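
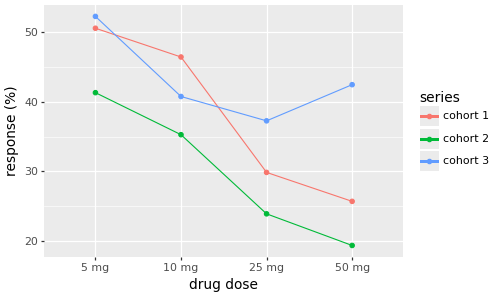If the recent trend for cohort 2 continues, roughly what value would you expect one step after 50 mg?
≈ 12.5

Last three: 35, 25, 20 → slope ≈ -7.5/step → next ≈ 12.5.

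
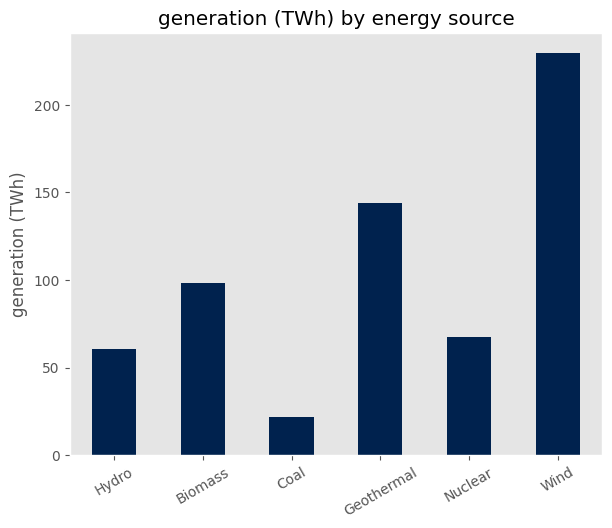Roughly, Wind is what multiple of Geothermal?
Wind ≈ 220, Geothermal ≈ 140; 220/140 ≈ 1.57.

≈ 1.57×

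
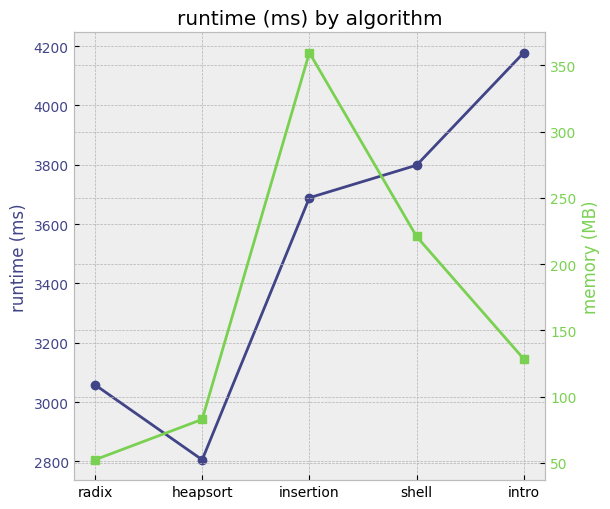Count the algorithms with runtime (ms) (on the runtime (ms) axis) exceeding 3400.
Above 3400: insertion, shell, intro.

3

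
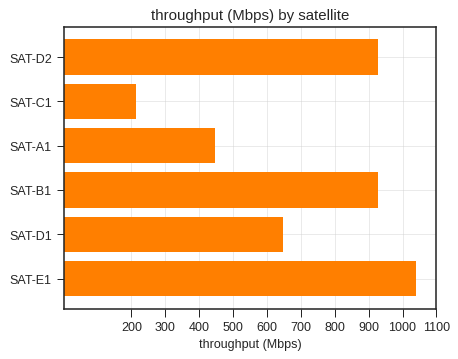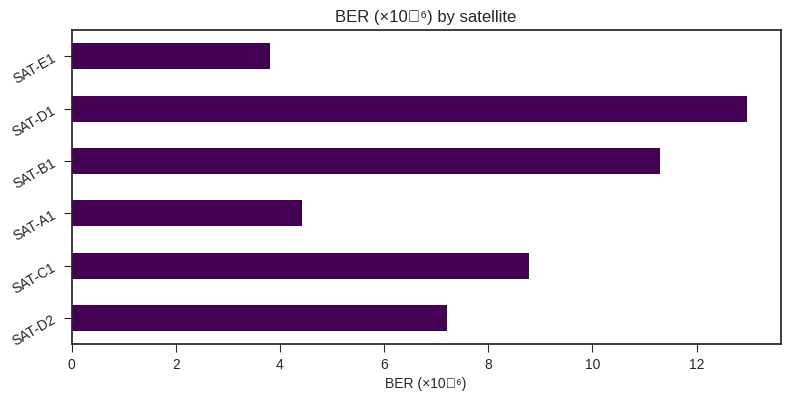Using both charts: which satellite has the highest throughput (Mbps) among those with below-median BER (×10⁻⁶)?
Chart 2 median BER (×10⁻⁶) ≈ 8; below-median satellites: SAT-D2, SAT-A1, SAT-E1. Among those, SAT-E1 has the highest throughput (Mbps) (≈ 1000).

SAT-E1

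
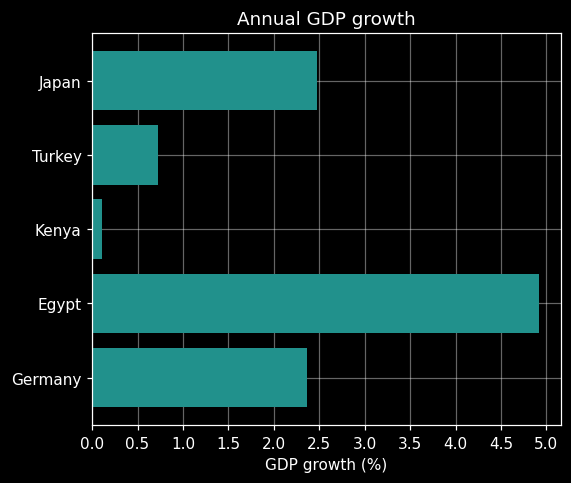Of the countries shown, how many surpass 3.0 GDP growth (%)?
1

Above 3.0: Egypt.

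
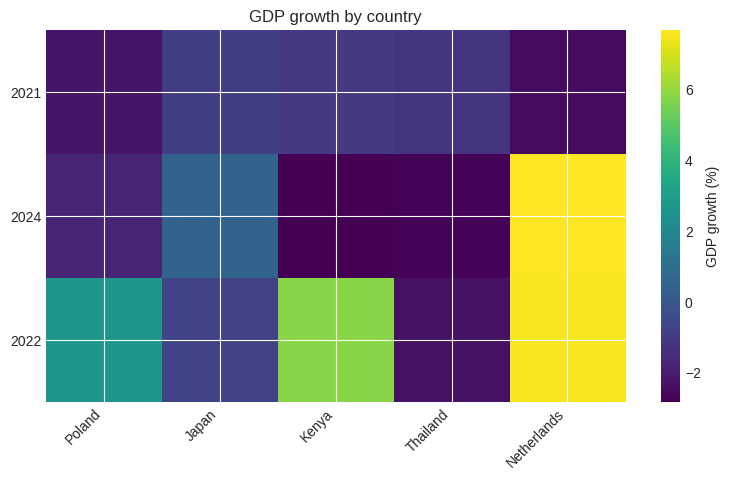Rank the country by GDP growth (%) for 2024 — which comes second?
Top 3 for 2024: Netherlands ≈ 8, Japan ≈ 1, Poland ≈ -2.

Japan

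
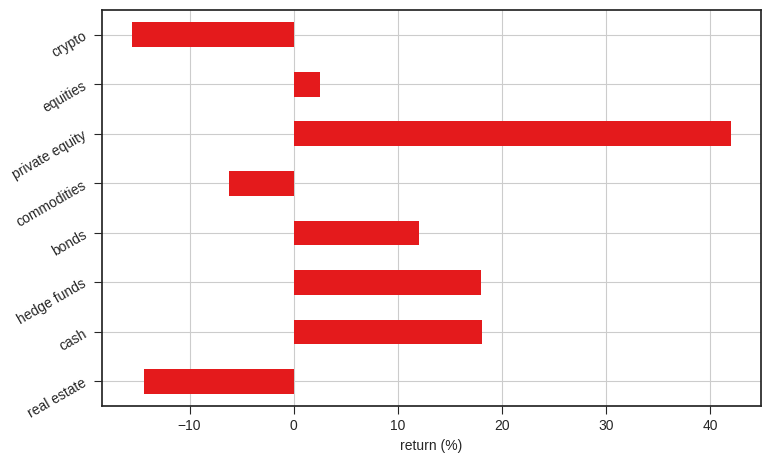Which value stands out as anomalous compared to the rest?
private equity ≈ 40; the rest sit between ≈ -15 and ≈ 20.

private equity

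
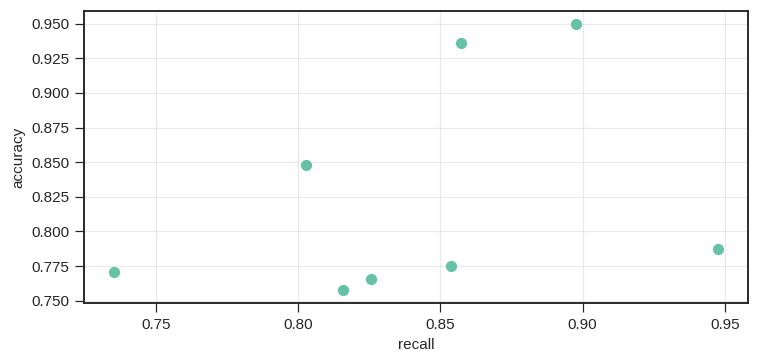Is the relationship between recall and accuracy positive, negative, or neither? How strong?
positive, weak

Points are positively correlated; weak (|r| ≈ 0.3).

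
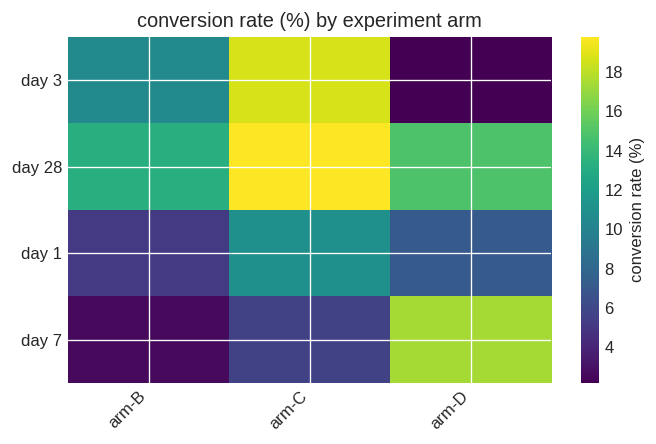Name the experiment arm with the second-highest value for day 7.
arm-C

Top 3 for day 7: arm-D ≈ 18, arm-C ≈ 6, arm-B ≈ 2.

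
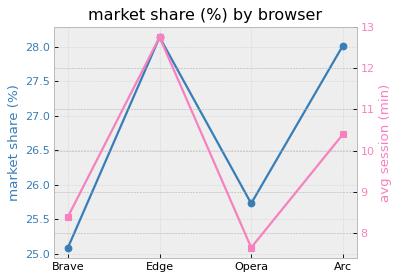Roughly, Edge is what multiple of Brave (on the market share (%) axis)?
≈ 1.12×

Edge ≈ 28.0, Brave ≈ 25.0; 28.0/25.0 ≈ 1.12.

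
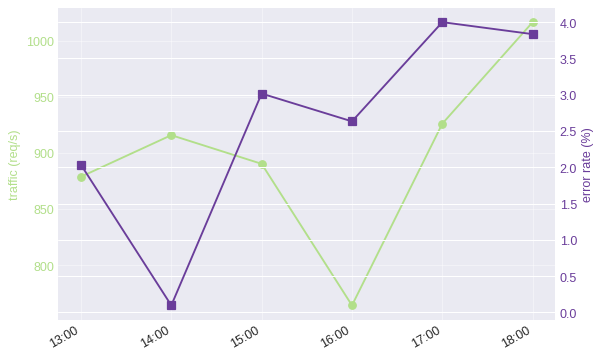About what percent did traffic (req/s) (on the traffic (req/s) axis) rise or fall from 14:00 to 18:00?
≈ +10.8%

14:00 ≈ 925, 18:00 ≈ 1025; (1025 − 925) / 925 ≈ +10.8%.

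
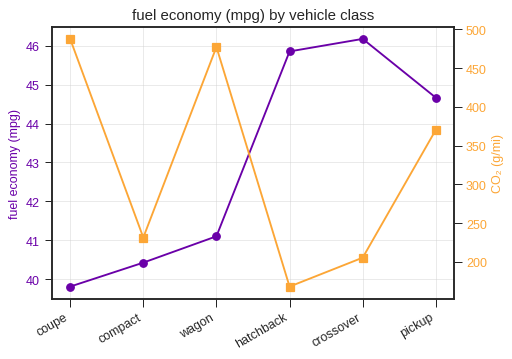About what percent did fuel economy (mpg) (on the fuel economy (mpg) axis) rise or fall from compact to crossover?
≈ +15%

compact ≈ 40, crossover ≈ 46; (46 − 40) / 40 ≈ +15%.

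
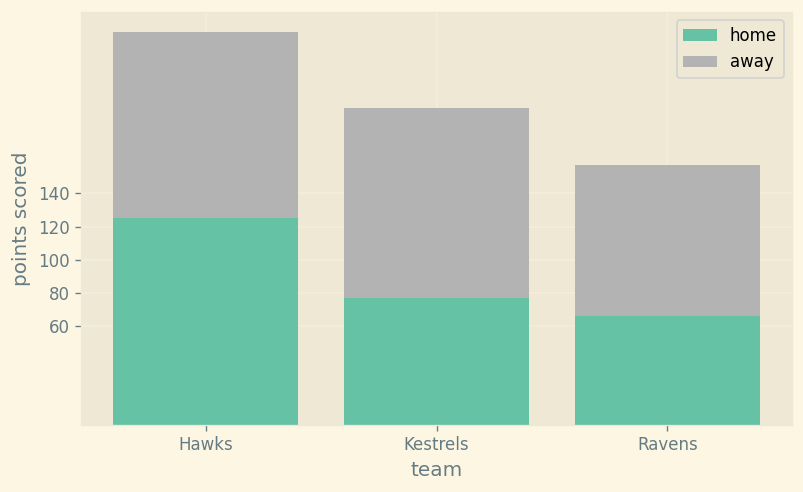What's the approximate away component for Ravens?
away top ≈ 160, bottom ≈ 60; segment ≈ 100.

≈ 100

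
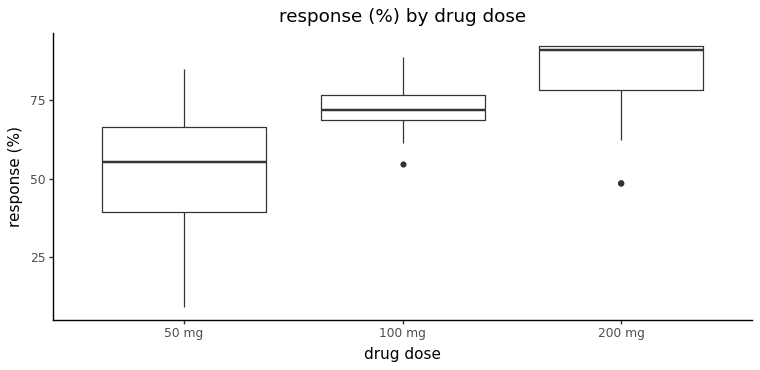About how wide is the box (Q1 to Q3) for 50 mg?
Q3 ≈ 65, Q1 ≈ 40; IQR ≈ 25.

≈ 25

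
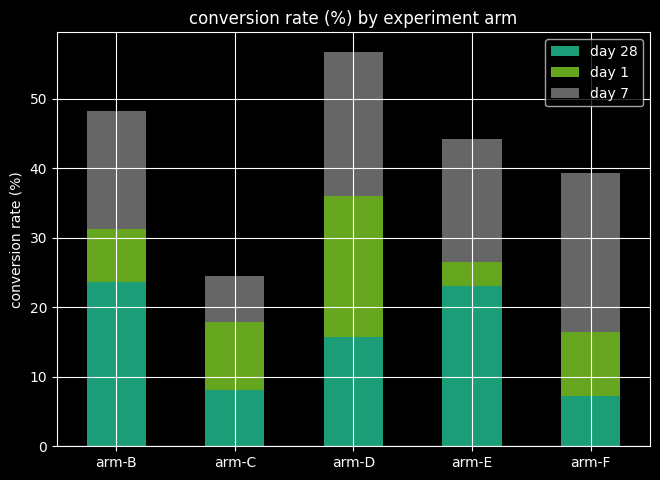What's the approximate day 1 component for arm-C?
≈ 10

day 1 top ≈ 20, bottom ≈ 10; segment ≈ 10.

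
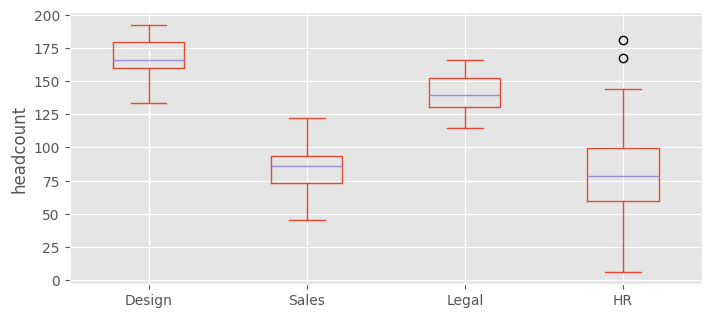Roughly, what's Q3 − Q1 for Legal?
Q3 ≈ 150, Q1 ≈ 130; IQR ≈ 20.

≈ 20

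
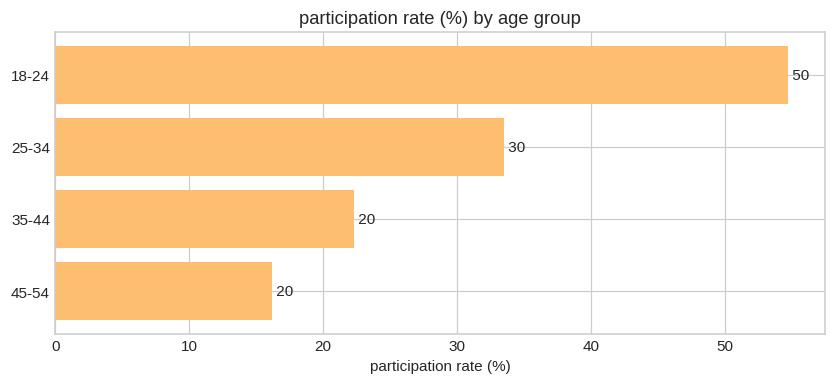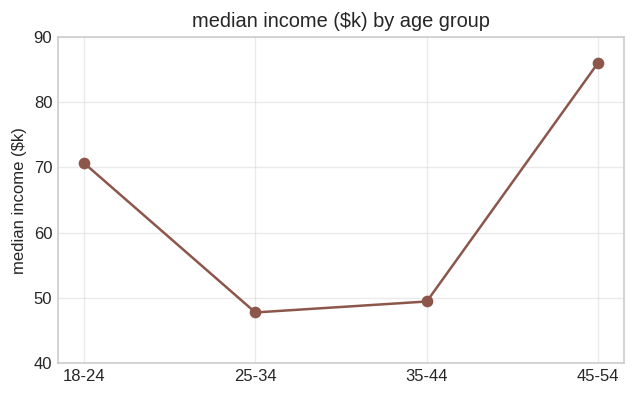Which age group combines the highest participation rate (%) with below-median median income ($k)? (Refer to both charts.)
Chart 2 median median income ($k) ≈ 60; below-median age groups: 25-34, 35-44. Among those, 25-34 has the highest participation rate (%) (≈ 30).

25-34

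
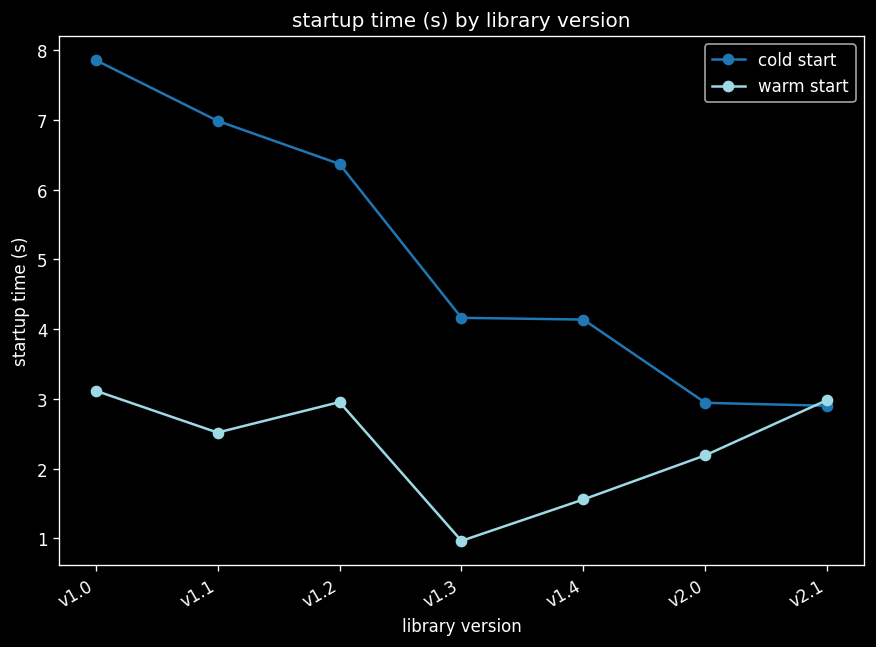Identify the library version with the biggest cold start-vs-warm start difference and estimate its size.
v1.0: cold start ≈ 8, warm start ≈ 3 → gap ≈ 5. Next-largest (v1.1) is only ≈ 4.

v1.0, ≈ 5 s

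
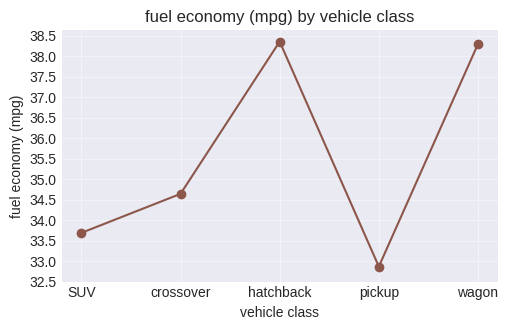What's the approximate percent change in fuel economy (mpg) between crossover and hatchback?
crossover ≈ 34.5, hatchback ≈ 38.5; (38.5 − 34.5) / 34.5 ≈ +11.6%.

≈ +11.6%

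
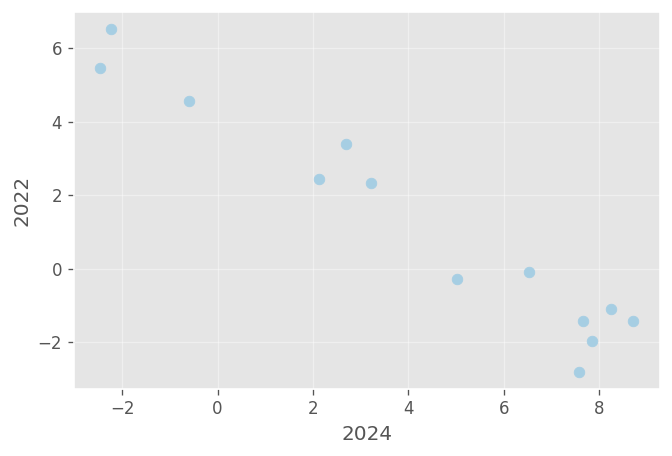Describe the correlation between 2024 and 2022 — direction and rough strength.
negative, strong

Points are negatively correlated; strong (|r| ≈ 1.0).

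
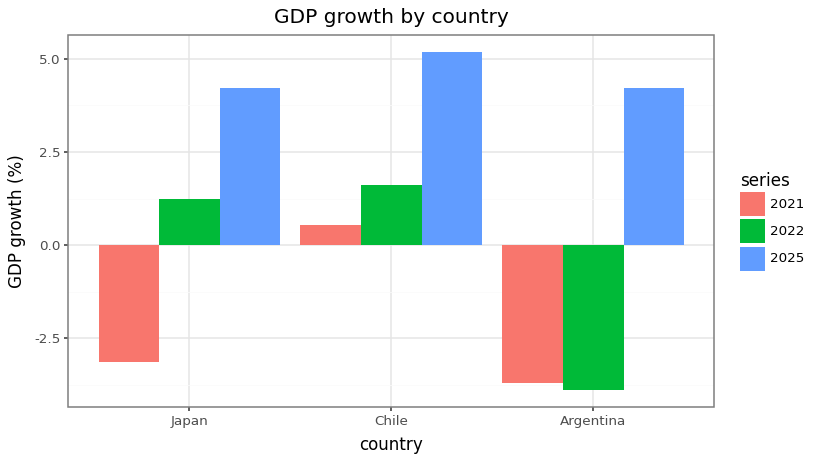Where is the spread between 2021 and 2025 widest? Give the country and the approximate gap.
Argentina, ≈ 8 %

Argentina: 2021 ≈ -4, 2025 ≈ 4 → gap ≈ 8. Next-largest (Japan) is only ≈ 7.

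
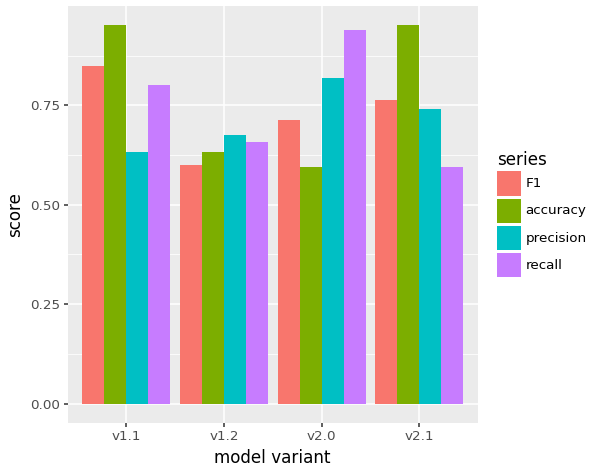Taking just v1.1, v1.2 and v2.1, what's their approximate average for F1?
≈ 0.73

(0.8 + 0.6 + 0.8) / 3 ≈ 0.73.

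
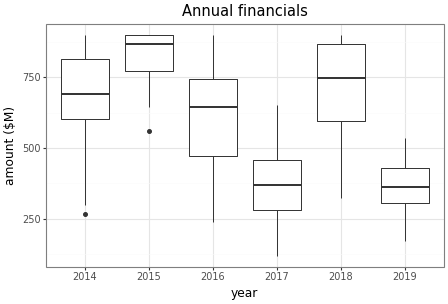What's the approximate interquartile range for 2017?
Q3 ≈ 450, Q1 ≈ 300; IQR ≈ 150.

≈ 150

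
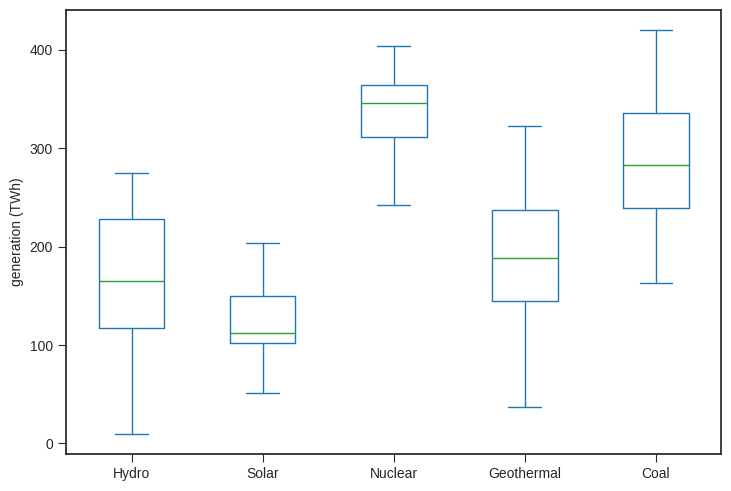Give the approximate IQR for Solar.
≈ 40

Q3 ≈ 140, Q1 ≈ 100; IQR ≈ 40.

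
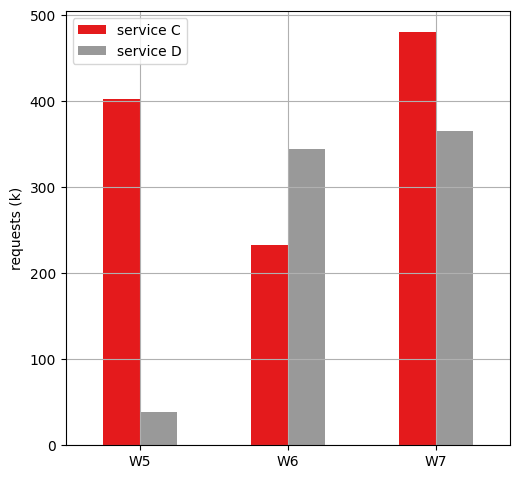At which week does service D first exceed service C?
W5: service D ≈ 50 vs service C ≈ 400 (not yet); W6: service D ≈ 350 vs service C ≈ 250 (first crossover).

W6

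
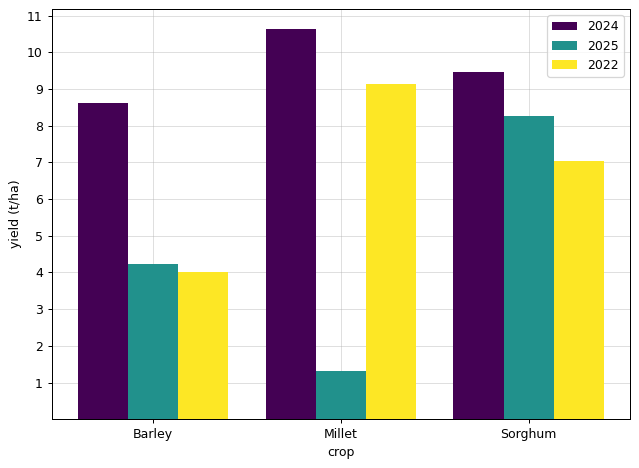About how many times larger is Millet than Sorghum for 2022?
≈ 1.29×

Millet ≈ 9, Sorghum ≈ 7; 9/7 ≈ 1.29.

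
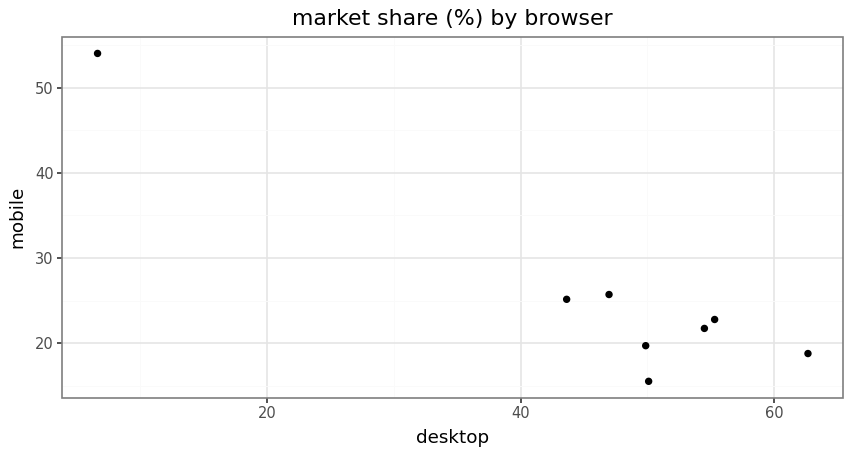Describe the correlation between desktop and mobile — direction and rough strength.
Points are negatively correlated; strong (|r| ≈ 0.9).

negative, strong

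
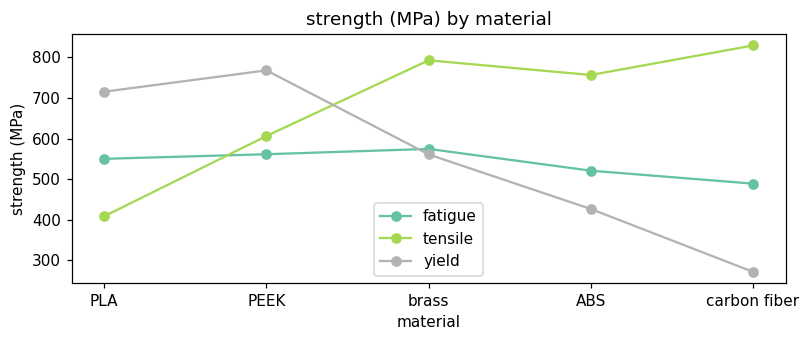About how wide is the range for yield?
≈ 500

Max PEEK ≈ 750, min carbon fiber ≈ 250; range ≈ 500.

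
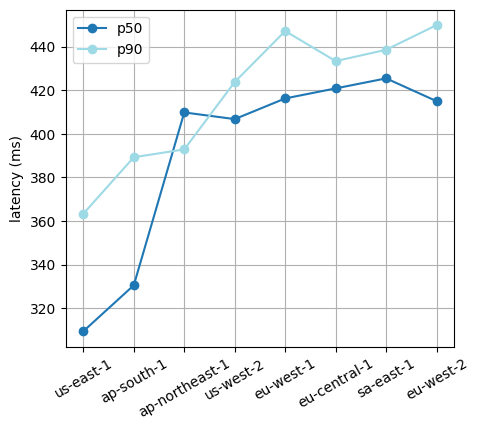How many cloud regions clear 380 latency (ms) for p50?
Above 380: ap-northeast-1, us-west-2, eu-west-1, eu-central-1, sa-east-1, eu-west-2.

6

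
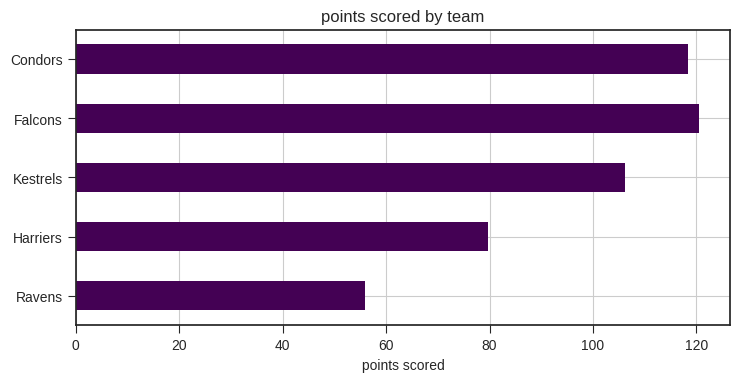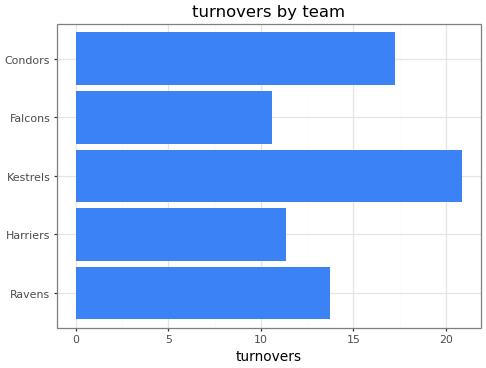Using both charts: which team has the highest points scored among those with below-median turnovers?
Falcons

Chart 2 median turnovers ≈ 14; below-median teams: Harriers, Falcons. Among those, Falcons has the highest points scored (≈ 120).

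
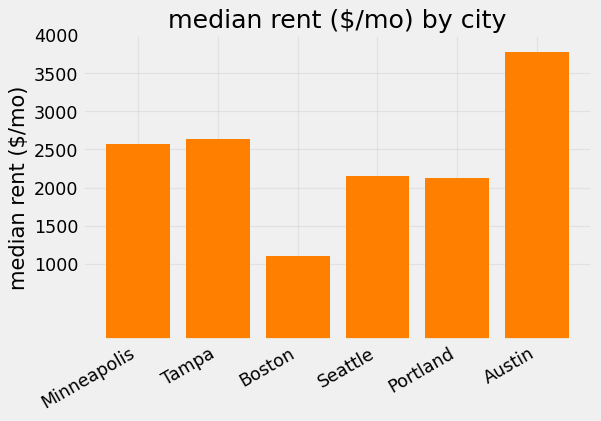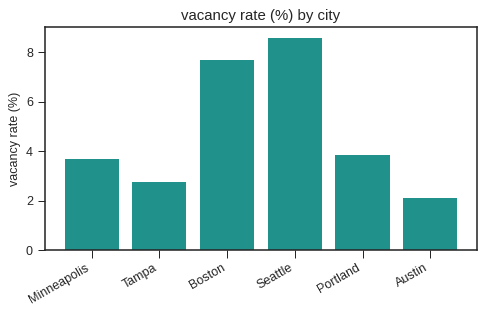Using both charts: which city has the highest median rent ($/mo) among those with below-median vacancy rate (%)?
Chart 2 median vacancy rate (%) ≈ 4; below-median cities: Minneapolis, Tampa, Austin. Among those, Austin has the highest median rent ($/mo) (≈ 4000).

Austin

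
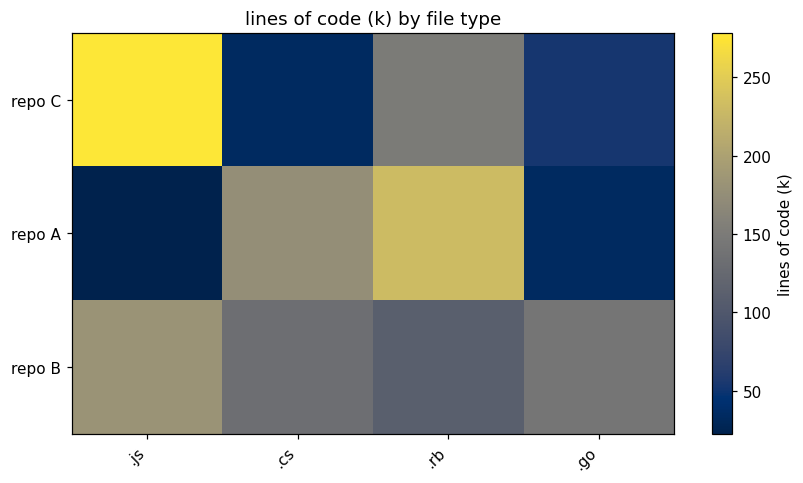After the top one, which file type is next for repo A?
Top 3 for repo A: .rb ≈ 225, .cs ≈ 175, .go ≈ 25.

.cs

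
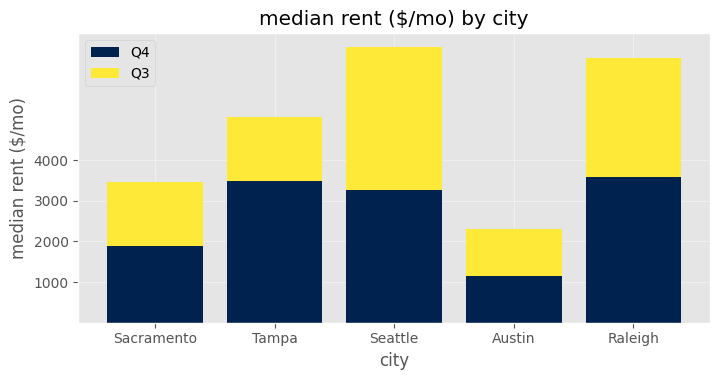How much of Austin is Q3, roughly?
Q3 top ≈ 2000, bottom ≈ 1000; segment ≈ 1000.

≈ 1000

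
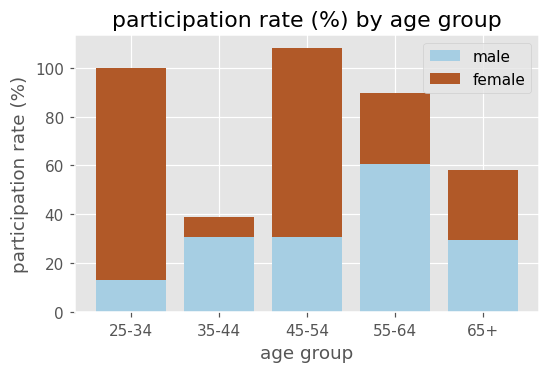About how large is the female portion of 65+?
female top ≈ 60, bottom ≈ 30; segment ≈ 30.

≈ 30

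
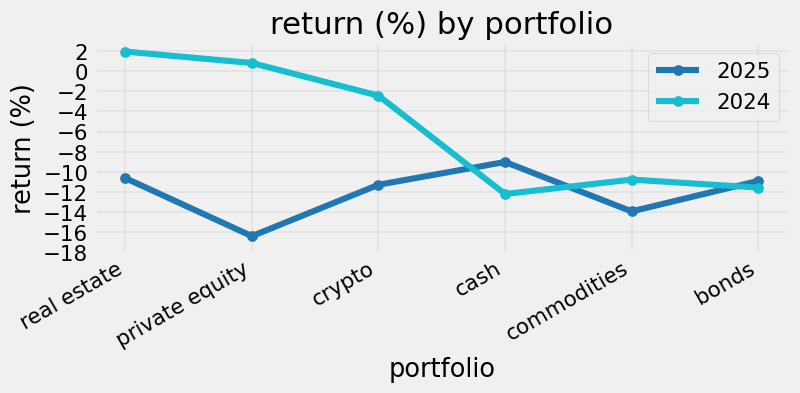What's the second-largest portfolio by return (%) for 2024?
private equity

Top 3 for 2024: real estate ≈ 2, private equity ≈ 0, crypto ≈ -2.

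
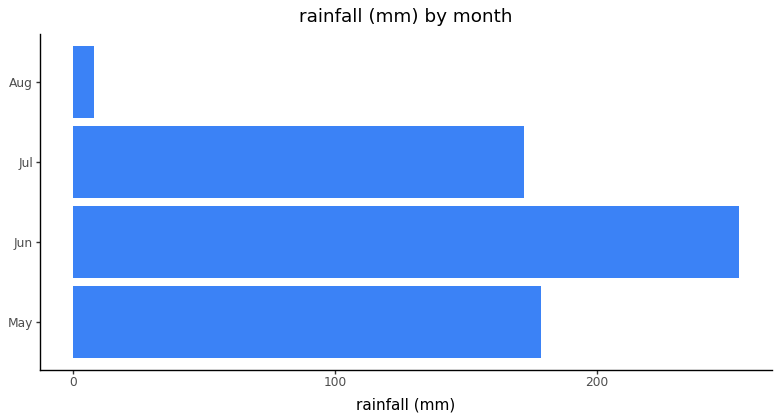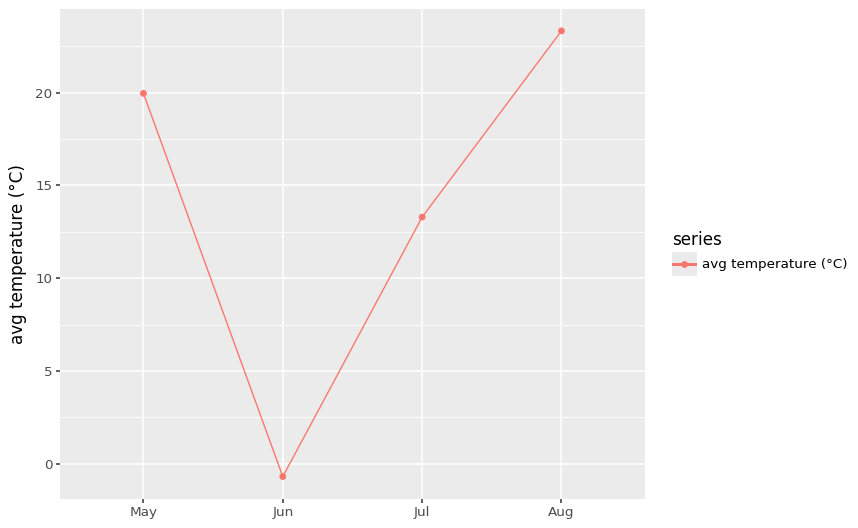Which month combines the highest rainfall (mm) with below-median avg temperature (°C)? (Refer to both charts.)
Chart 2 median avg temperature (°C) ≈ 15; below-median months: Jun, Jul. Among those, Jun has the highest rainfall (mm) (≈ 250).

Jun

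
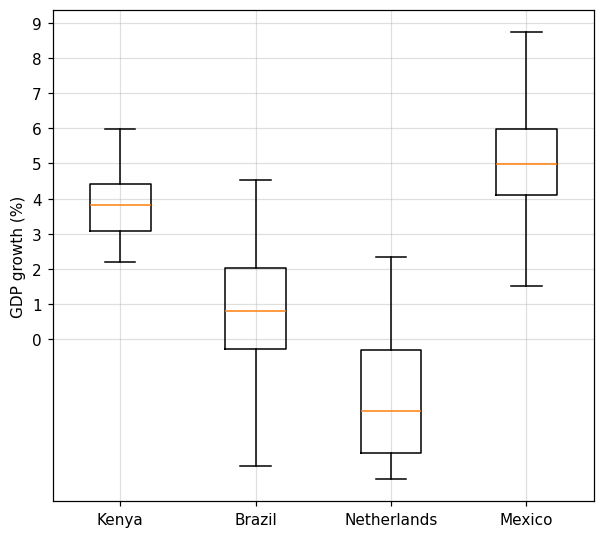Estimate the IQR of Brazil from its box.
Q3 ≈ 2, Q1 ≈ 0; IQR ≈ 2.

≈ 2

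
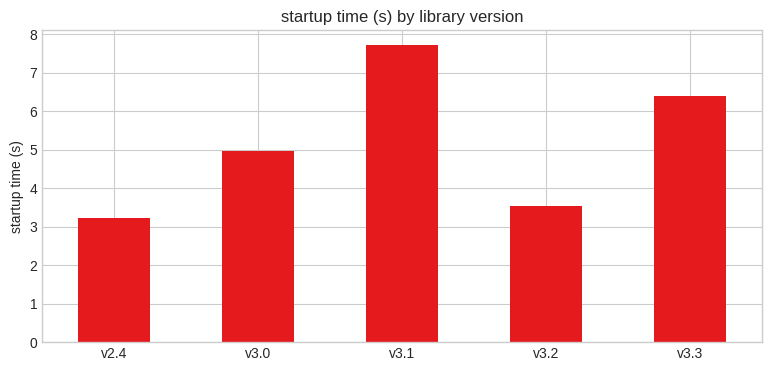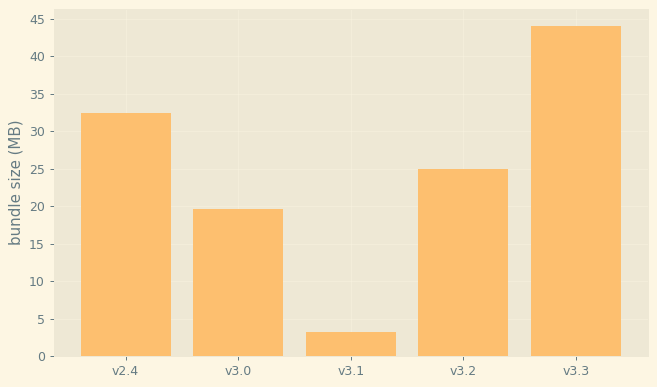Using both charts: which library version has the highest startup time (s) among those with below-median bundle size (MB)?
Chart 2 median bundle size (MB) ≈ 25; below-median library versions: v3.0, v3.1. Among those, v3.1 has the highest startup time (s) (≈ 8).

v3.1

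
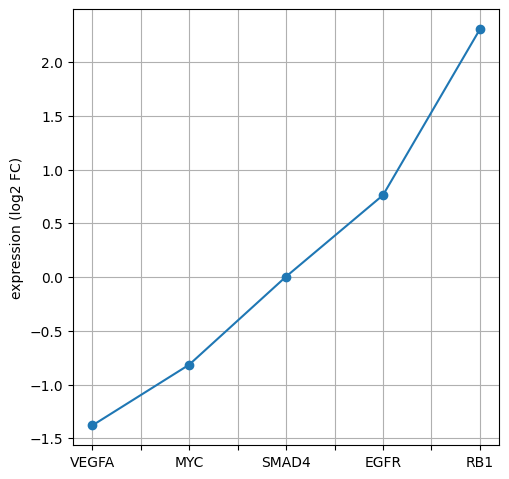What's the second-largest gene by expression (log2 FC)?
EGFR

Top 3: RB1 ≈ 2.5, EGFR ≈ 1.0, SMAD4 ≈ 0.0.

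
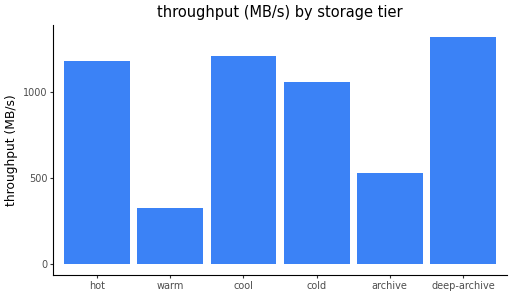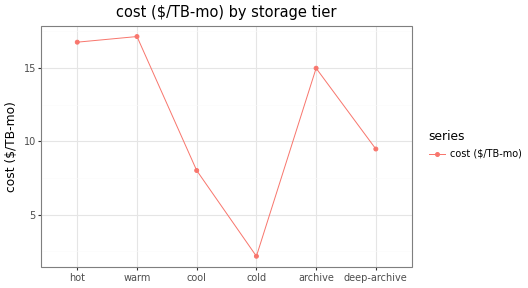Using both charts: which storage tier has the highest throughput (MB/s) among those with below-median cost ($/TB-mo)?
deep-archive

Chart 2 median cost ($/TB-mo) ≈ 12; below-median storage tiers: cool, cold, deep-archive. Among those, deep-archive has the highest throughput (MB/s) (≈ 1400).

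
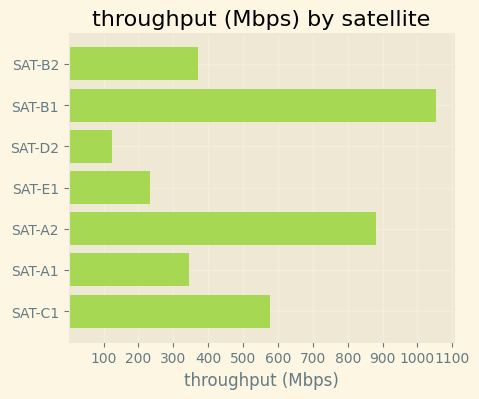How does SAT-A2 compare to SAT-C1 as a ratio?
≈ 1.5×

SAT-A2 ≈ 900, SAT-C1 ≈ 600; 900/600 ≈ 1.5.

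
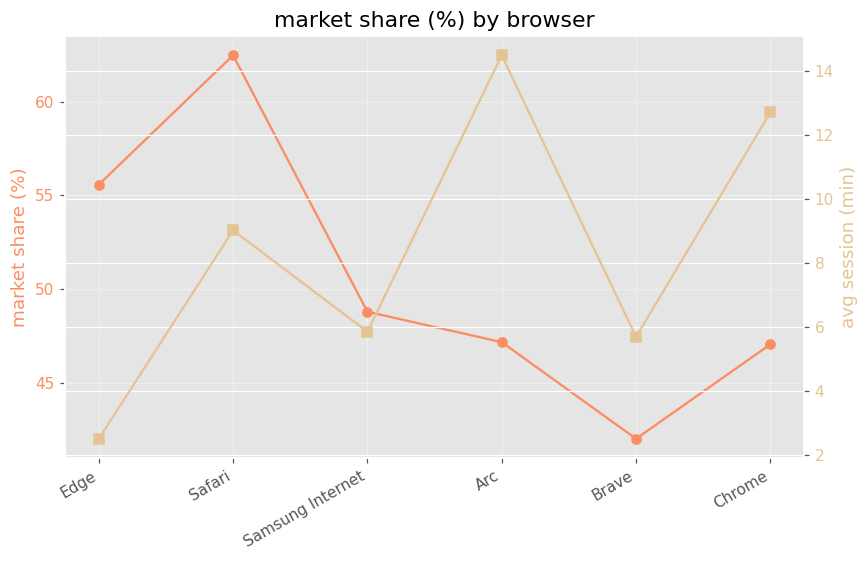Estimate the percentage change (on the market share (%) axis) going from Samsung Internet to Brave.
Samsung Internet ≈ 48, Brave ≈ 42; (42 − 48) / 48 ≈ -12.5%.

≈ -12.5%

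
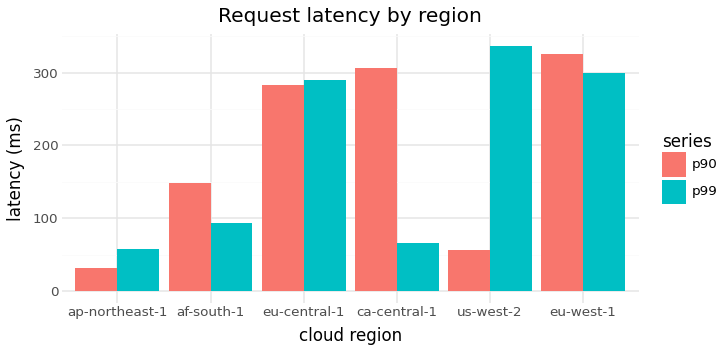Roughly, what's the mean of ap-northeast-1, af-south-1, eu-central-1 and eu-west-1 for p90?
≈ 212

(50 + 150 + 300 + 350) / 4 ≈ 212.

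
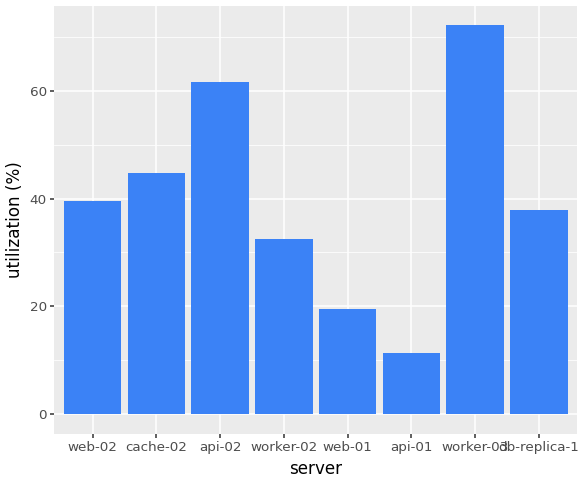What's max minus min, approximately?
≈ 60

Max worker-03 ≈ 70, min api-01 ≈ 10; range ≈ 60.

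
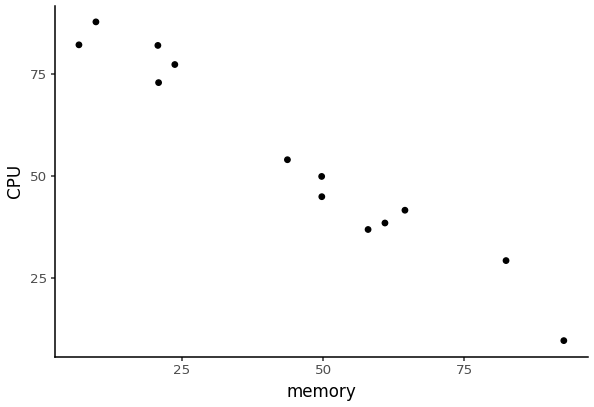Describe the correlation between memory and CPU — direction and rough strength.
Points are negatively correlated; strong (|r| ≈ 1.0).

negative, strong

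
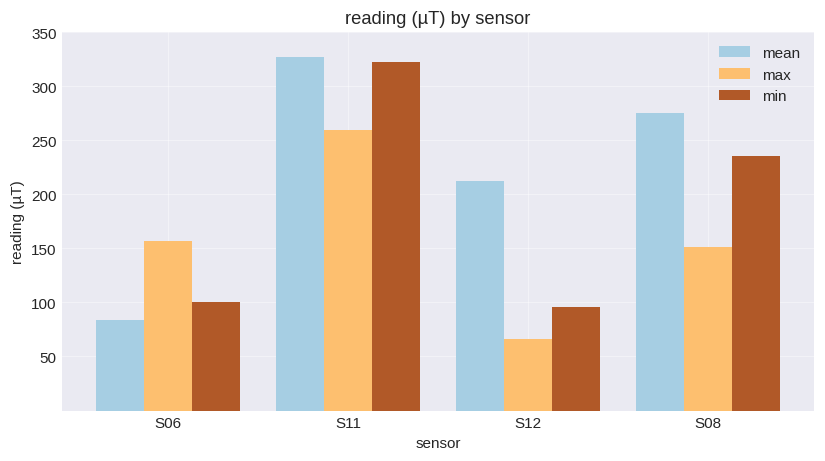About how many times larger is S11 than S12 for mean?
≈ 1.75×

S11 ≈ 350, S12 ≈ 200; 350/200 ≈ 1.75.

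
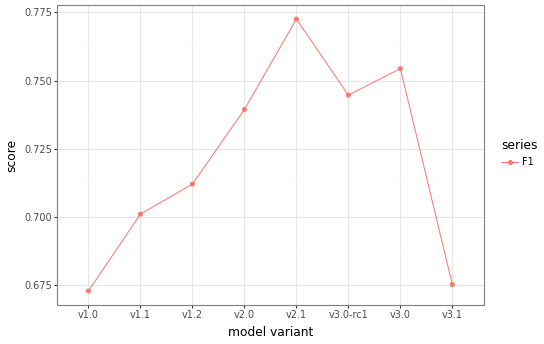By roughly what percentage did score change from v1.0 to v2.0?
≈ +10.4%

v1.0 ≈ 0.67, v2.0 ≈ 0.74; (0.74 − 0.67) / 0.67 ≈ +10.4%.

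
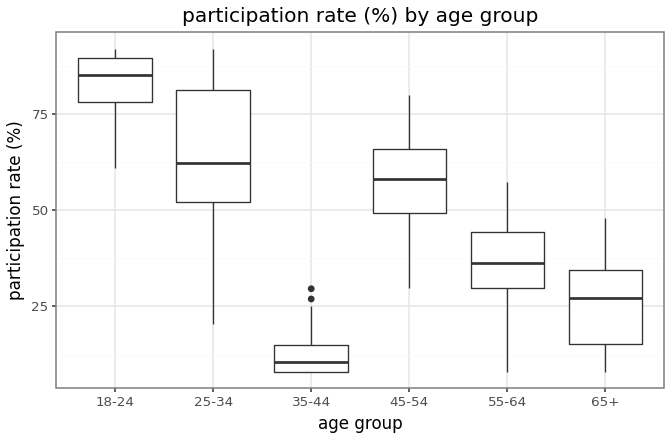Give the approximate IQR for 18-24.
≈ 10

Q3 ≈ 90, Q1 ≈ 80; IQR ≈ 10.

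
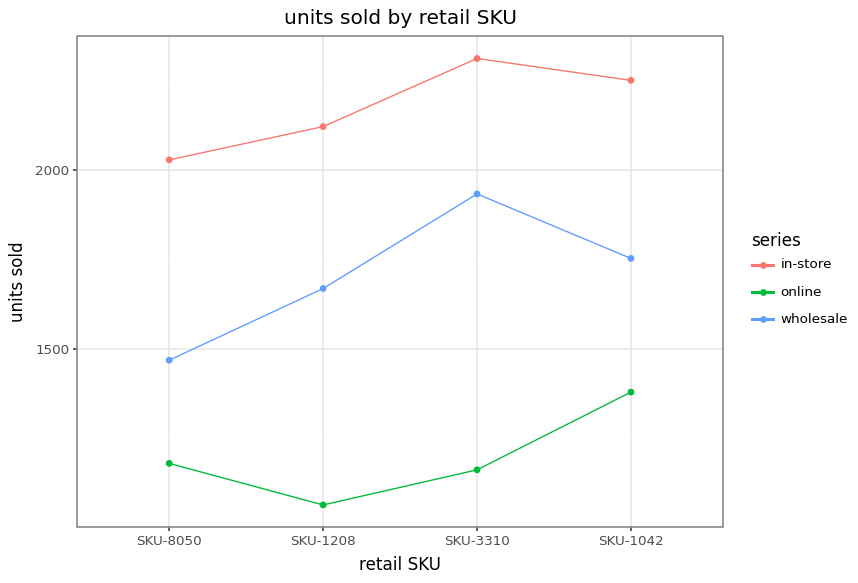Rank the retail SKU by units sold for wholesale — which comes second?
Top 3 for wholesale: SKU-3310 ≈ 2000, SKU-1042 ≈ 1800, SKU-1208 ≈ 1600.

SKU-1042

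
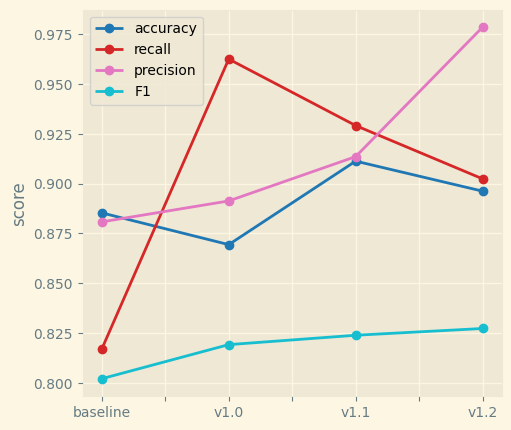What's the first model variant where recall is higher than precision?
baseline: recall ≈ 0.82 vs precision ≈ 0.88 (not yet); v1.0: recall ≈ 0.96 vs precision ≈ 0.90 (first crossover).

v1.0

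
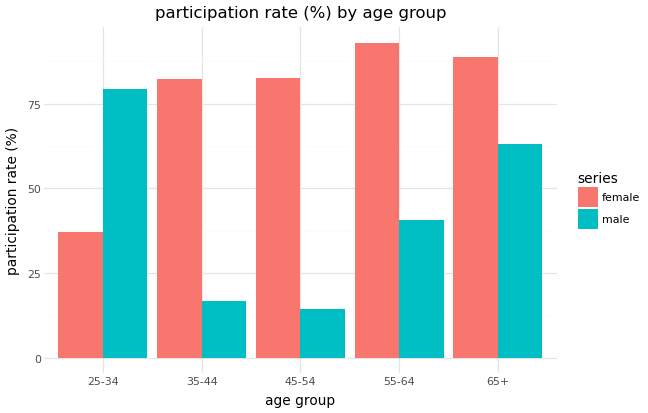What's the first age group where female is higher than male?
35-44

25-34: female ≈ 40 vs male ≈ 80 (not yet); 35-44: female ≈ 80 vs male ≈ 20 (first crossover).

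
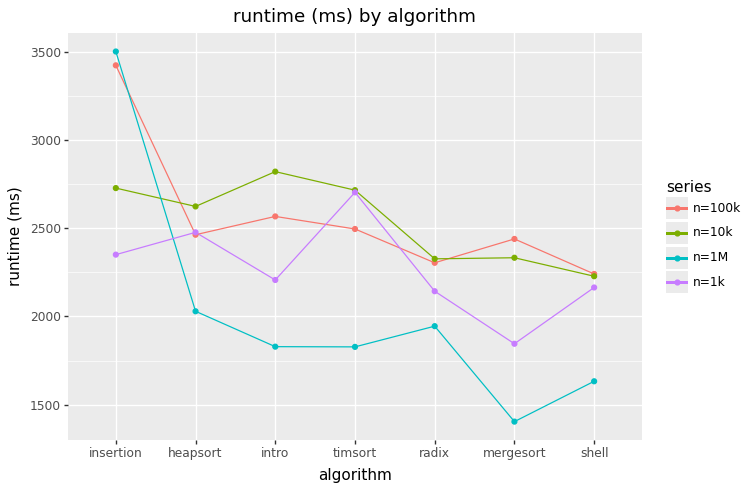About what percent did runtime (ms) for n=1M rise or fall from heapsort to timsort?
≈ -10%

heapsort ≈ 2000, timsort ≈ 1800; (1800 − 2000) / 2000 ≈ -10%.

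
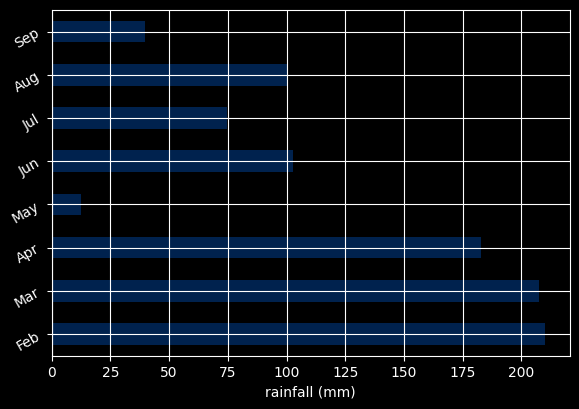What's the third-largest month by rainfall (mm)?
Top 4: Feb ≈ 220, Mar ≈ 200, Apr ≈ 180, Jun ≈ 100.

Apr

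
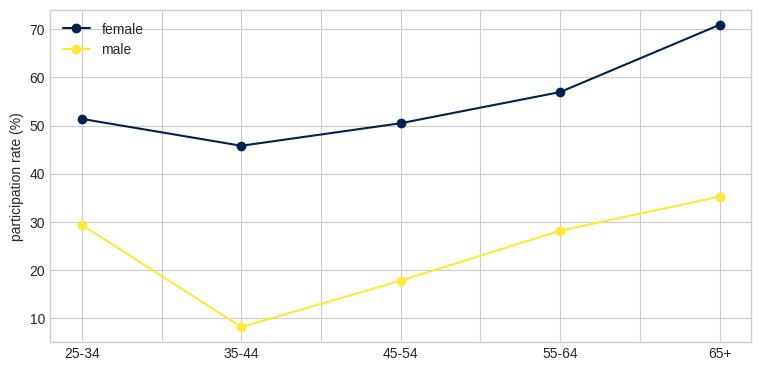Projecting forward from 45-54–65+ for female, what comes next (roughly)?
Last three: 50, 60, 70 → slope ≈ 10/step → next ≈ 80.

≈ 80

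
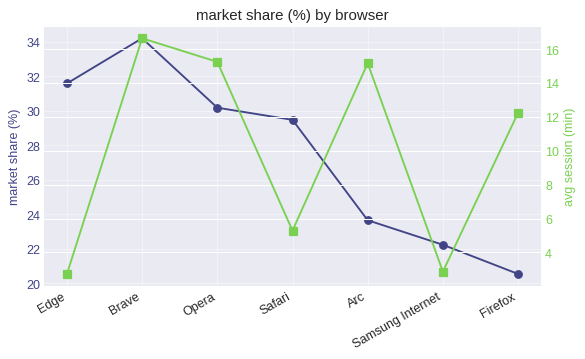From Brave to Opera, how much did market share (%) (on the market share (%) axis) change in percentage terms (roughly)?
≈ -11.8%

Brave ≈ 34, Opera ≈ 30; (30 − 34) / 34 ≈ -11.8%.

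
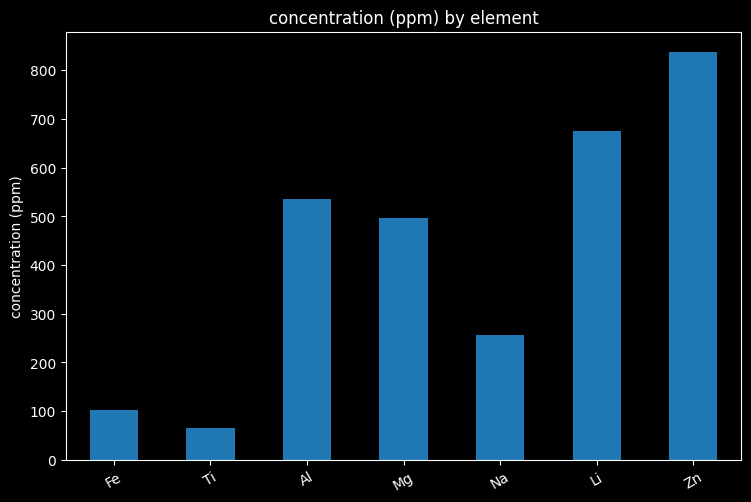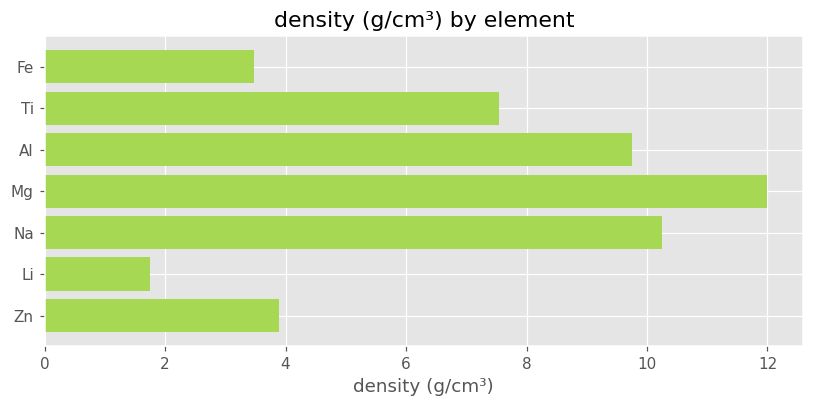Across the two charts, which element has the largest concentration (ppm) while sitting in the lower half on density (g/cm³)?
Chart 2 median density (g/cm³) ≈ 8; below-median elements: Fe, Li, Zn. Among those, Zn has the highest concentration (ppm) (≈ 800).

Zn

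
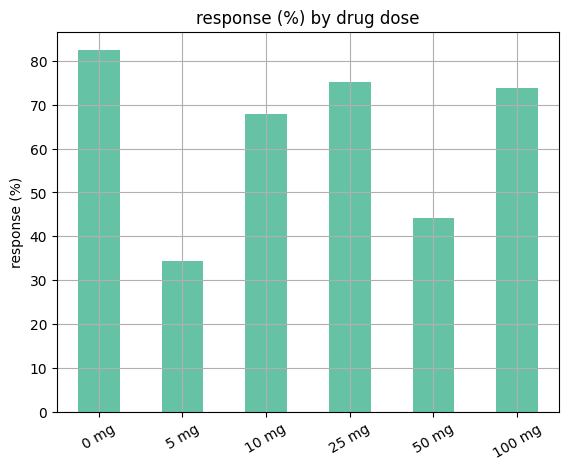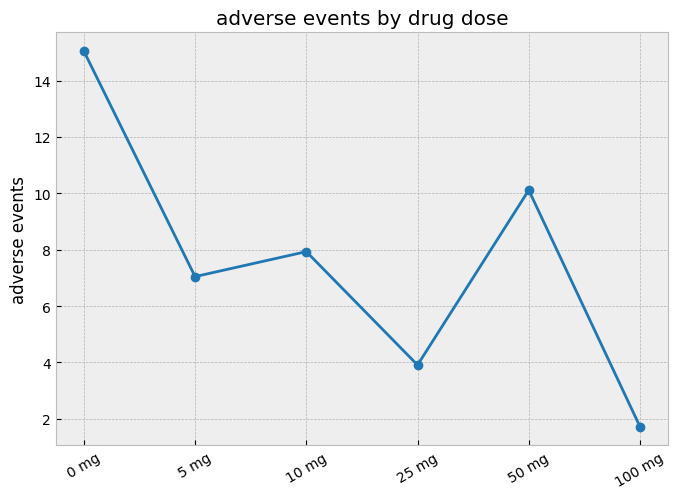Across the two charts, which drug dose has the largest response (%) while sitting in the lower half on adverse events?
25 mg

Chart 2 median adverse events ≈ 8; below-median drug doses: 5 mg, 25 mg, 100 mg. Among those, 25 mg has the highest response (%) (≈ 80).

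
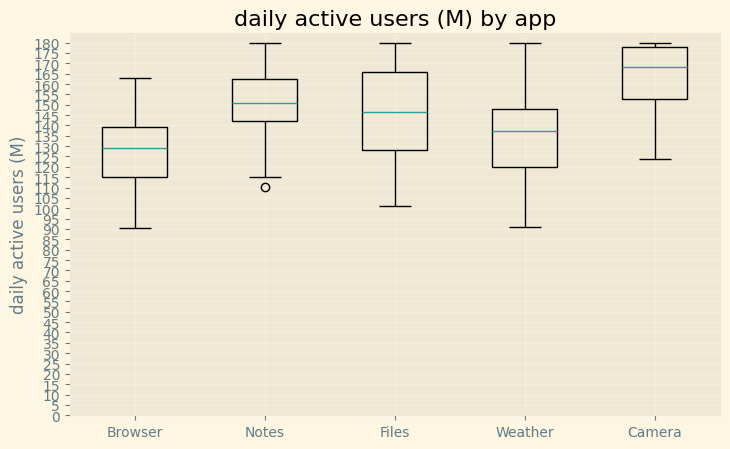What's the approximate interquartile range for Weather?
≈ 30

Q3 ≈ 150, Q1 ≈ 120; IQR ≈ 30.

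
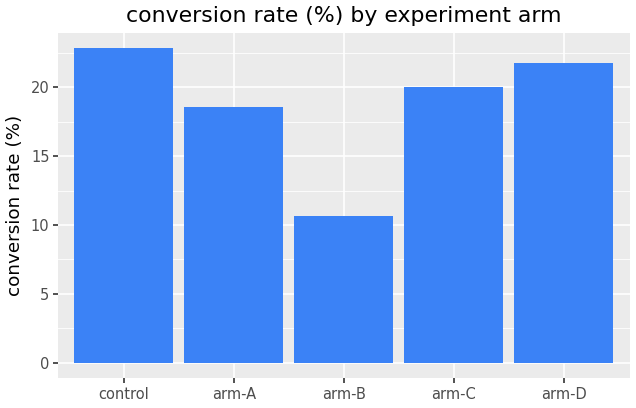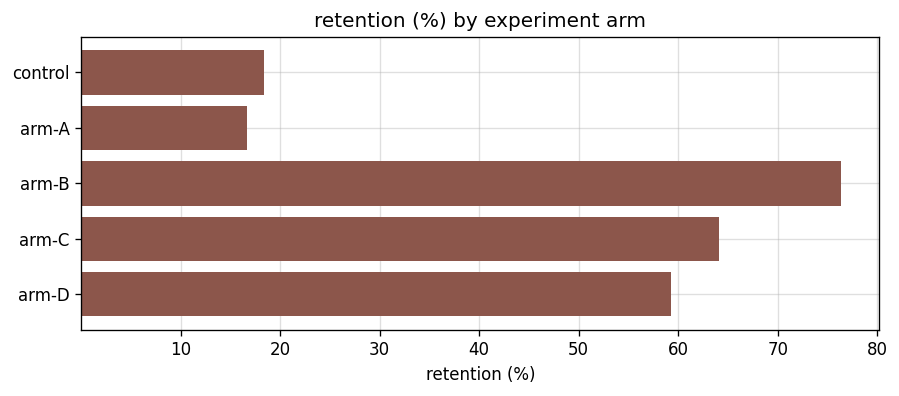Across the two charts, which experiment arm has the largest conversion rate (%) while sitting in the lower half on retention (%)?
Chart 2 median retention (%) ≈ 60; below-median experiment arms: control, arm-A. Among those, control has the highest conversion rate (%) (≈ 25).

control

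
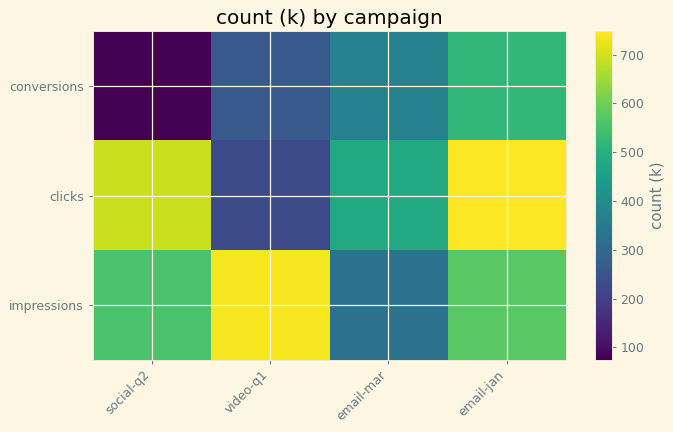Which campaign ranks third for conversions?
Top 4 for conversions: email-jan ≈ 500, email-mar ≈ 400, video-q1 ≈ 300, social-q2 ≈ 100.

video-q1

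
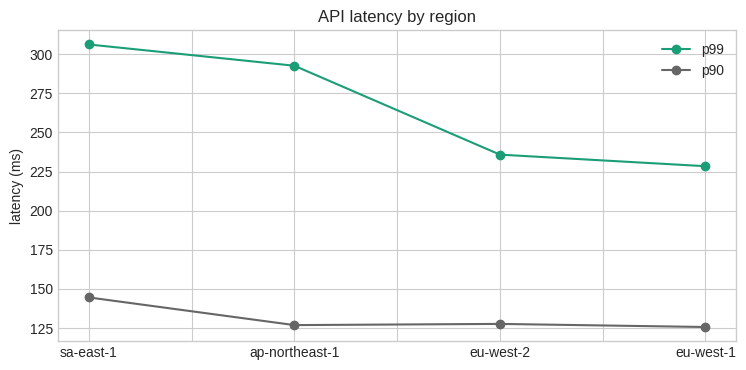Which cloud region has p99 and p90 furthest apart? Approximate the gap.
ap-northeast-1, ≈ 180 ms

ap-northeast-1: p99 ≈ 300, p90 ≈ 120 → gap ≈ 180. Next-largest (sa-east-1) is only ≈ 160.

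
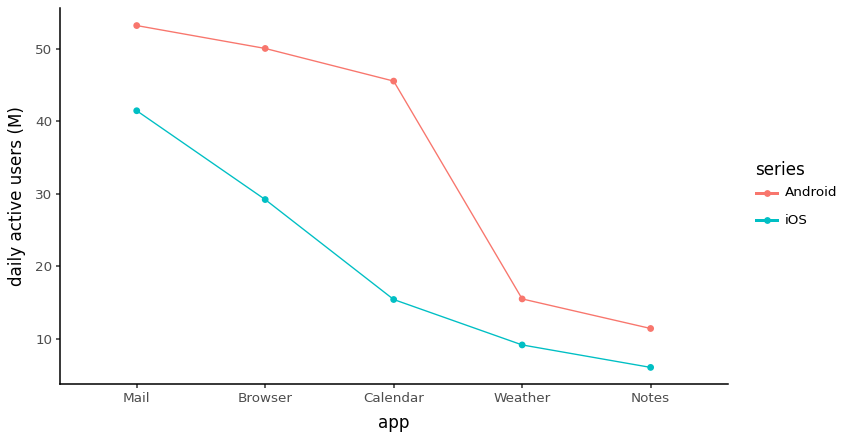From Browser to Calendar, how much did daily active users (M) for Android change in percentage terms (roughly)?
≈ -10%

Browser ≈ 50, Calendar ≈ 45; (45 − 50) / 50 ≈ -10%.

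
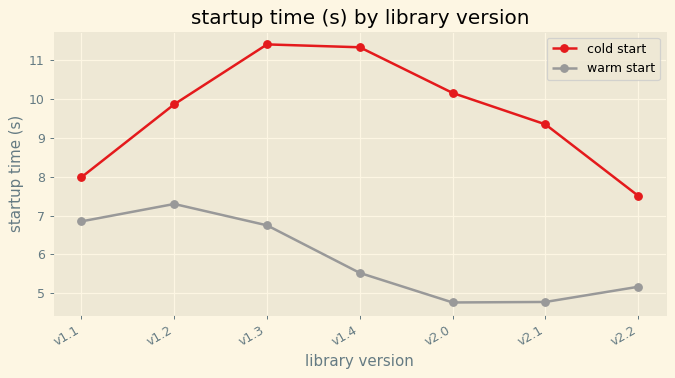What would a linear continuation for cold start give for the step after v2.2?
Last three: 10, 9, 8 → slope ≈ -1/step → next ≈ 7.

≈ 7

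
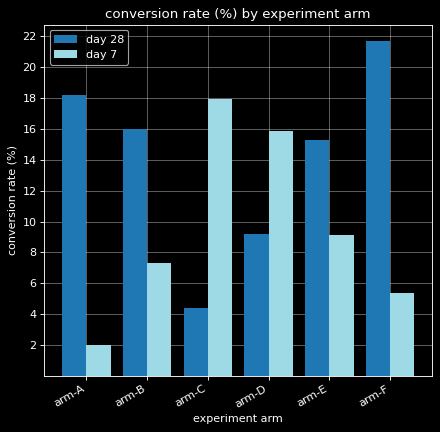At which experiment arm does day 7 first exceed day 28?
arm-C

arm-B: day 7 ≈ 8 vs day 28 ≈ 16 (not yet); arm-C: day 7 ≈ 18 vs day 28 ≈ 4 (first crossover).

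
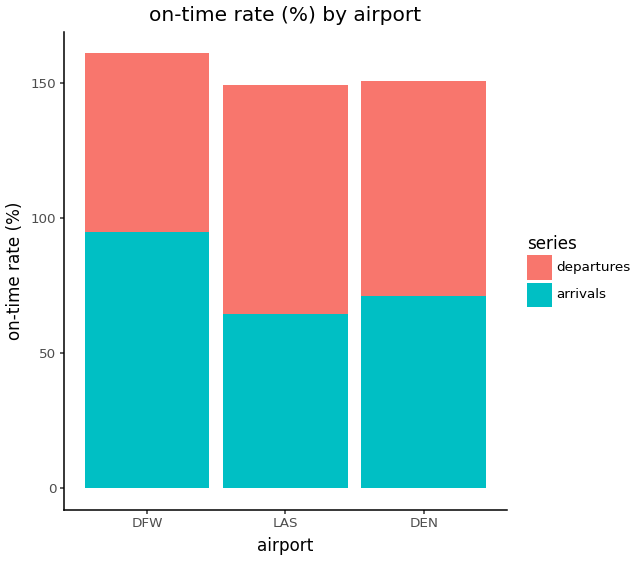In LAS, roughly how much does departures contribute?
≈ 80

departures top ≈ 140, bottom ≈ 60; segment ≈ 80.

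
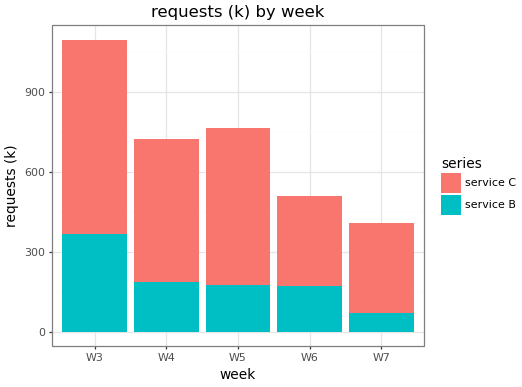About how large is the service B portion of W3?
≈ 400

service B top ≈ 400, bottom ≈ 0; segment ≈ 400.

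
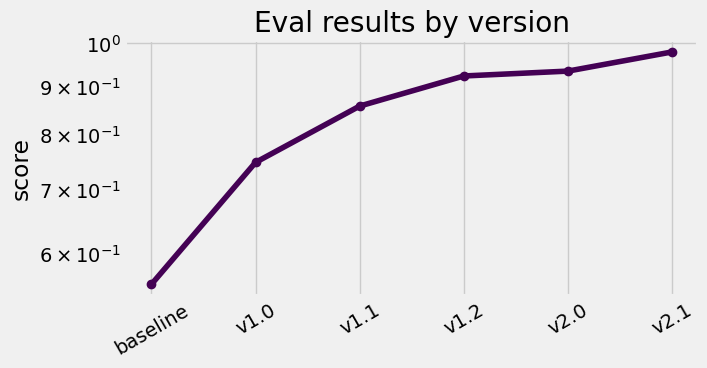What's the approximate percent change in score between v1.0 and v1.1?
≈ +13.3%

v1.0 ≈ 0.75, v1.1 ≈ 0.85; (0.85 − 0.75) / 0.75 ≈ +13.3%.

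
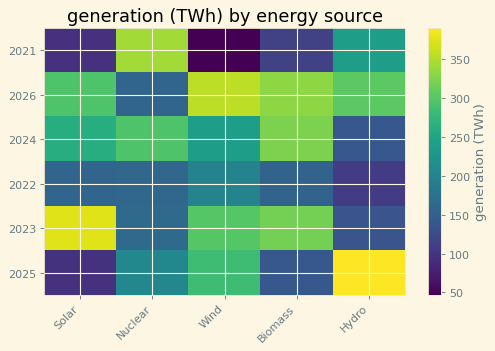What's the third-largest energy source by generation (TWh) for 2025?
Top 4 for 2025: Hydro ≈ 400, Wind ≈ 300, Nuclear ≈ 200, Biomass ≈ 150.

Nuclear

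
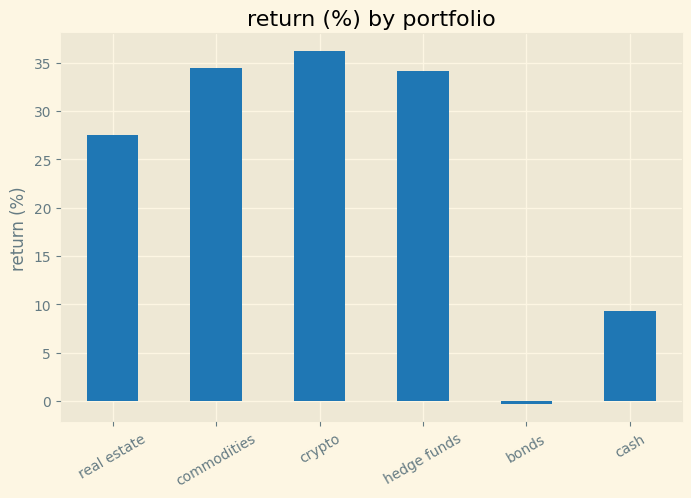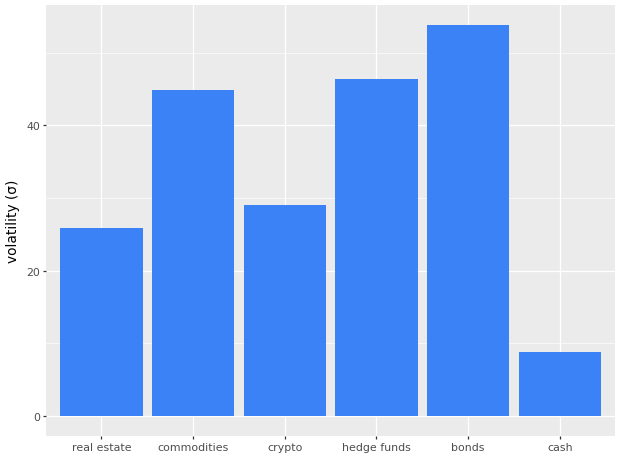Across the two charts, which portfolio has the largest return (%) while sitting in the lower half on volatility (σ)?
Chart 2 median volatility (σ) ≈ 35; below-median portfolios: real estate, crypto, cash. Among those, crypto has the highest return (%) (≈ 35).

crypto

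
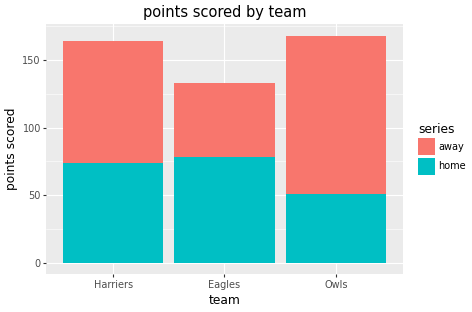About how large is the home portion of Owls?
≈ 60

home top ≈ 60, bottom ≈ 0; segment ≈ 60.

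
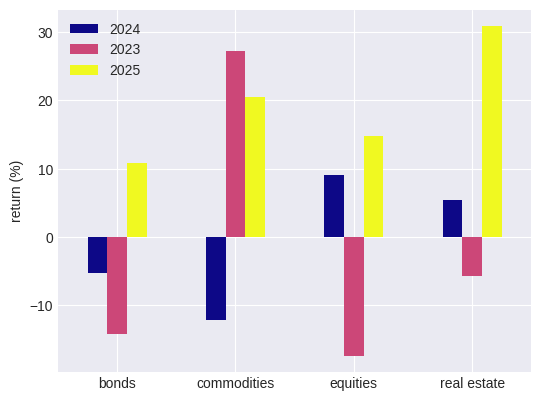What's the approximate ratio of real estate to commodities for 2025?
real estate ≈ 30, commodities ≈ 20; 30/20 ≈ 1.5.

≈ 1.5×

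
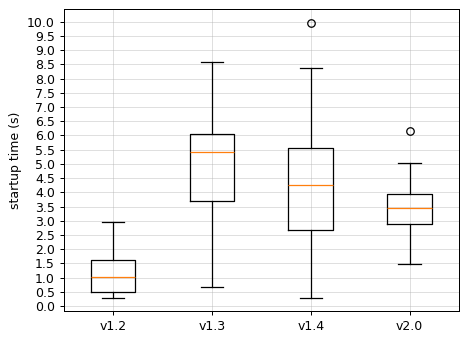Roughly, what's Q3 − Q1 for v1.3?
Q3 ≈ 6.0, Q1 ≈ 3.5; IQR ≈ 2.5.

≈ 2.5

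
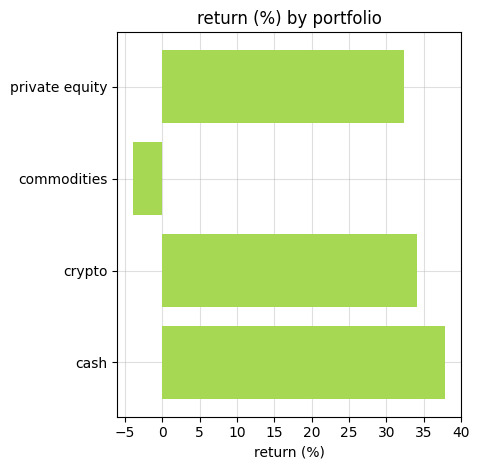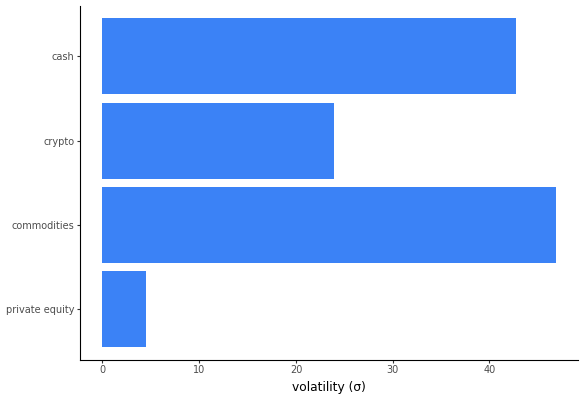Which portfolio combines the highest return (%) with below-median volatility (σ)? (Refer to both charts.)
Chart 2 median volatility (σ) ≈ 35; below-median portfolios: private equity, crypto. Among those, crypto has the highest return (%) (≈ 35).

crypto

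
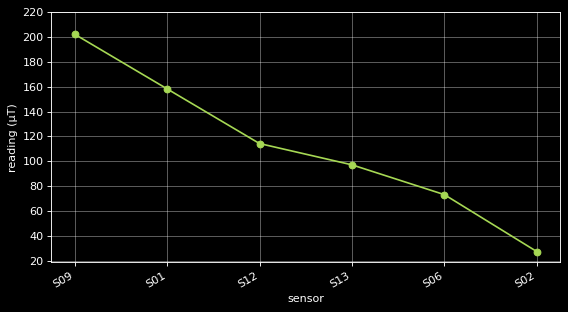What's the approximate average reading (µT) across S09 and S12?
(200 + 120) / 2 ≈ 160.

≈ 160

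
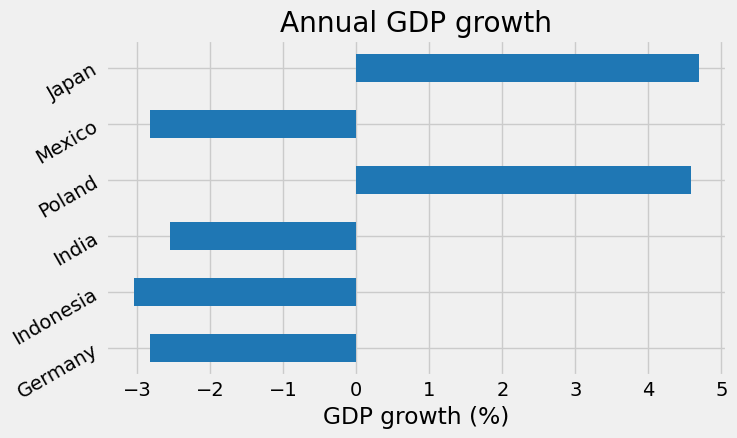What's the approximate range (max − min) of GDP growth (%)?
Max Japan ≈ 5, min Indonesia ≈ -3; range ≈ 8.

≈ 8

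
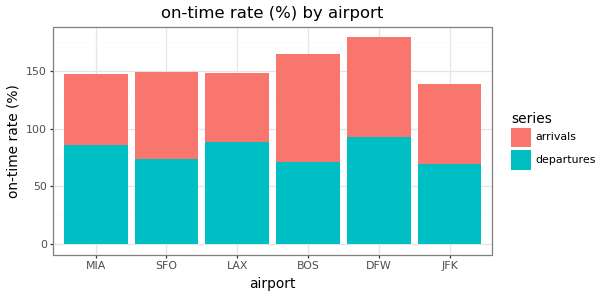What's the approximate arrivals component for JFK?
≈ 80

arrivals top ≈ 140, bottom ≈ 60; segment ≈ 80.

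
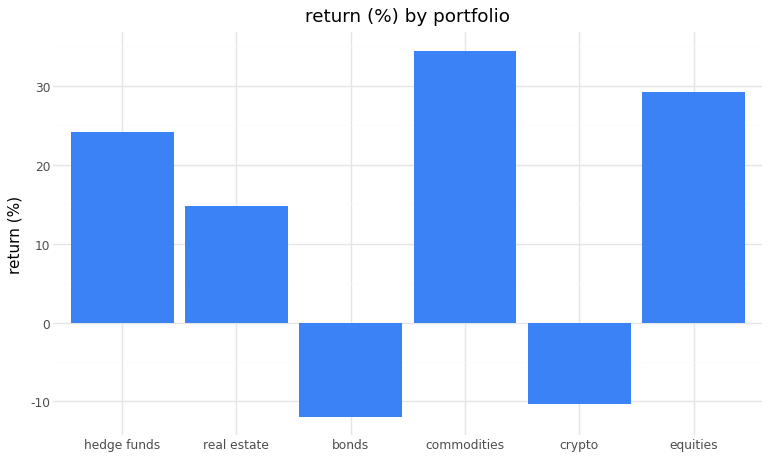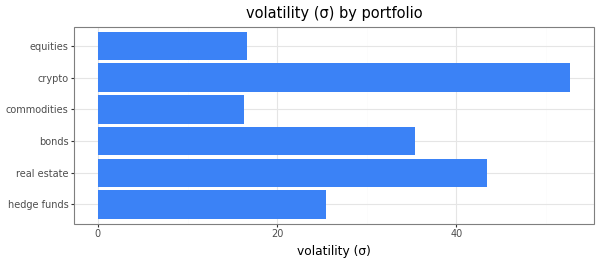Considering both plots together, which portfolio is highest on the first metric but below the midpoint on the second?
Chart 2 median volatility (σ) ≈ 30; below-median portfolios: hedge funds, commodities, equities. Among those, commodities has the highest return (%) (≈ 35).

commodities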